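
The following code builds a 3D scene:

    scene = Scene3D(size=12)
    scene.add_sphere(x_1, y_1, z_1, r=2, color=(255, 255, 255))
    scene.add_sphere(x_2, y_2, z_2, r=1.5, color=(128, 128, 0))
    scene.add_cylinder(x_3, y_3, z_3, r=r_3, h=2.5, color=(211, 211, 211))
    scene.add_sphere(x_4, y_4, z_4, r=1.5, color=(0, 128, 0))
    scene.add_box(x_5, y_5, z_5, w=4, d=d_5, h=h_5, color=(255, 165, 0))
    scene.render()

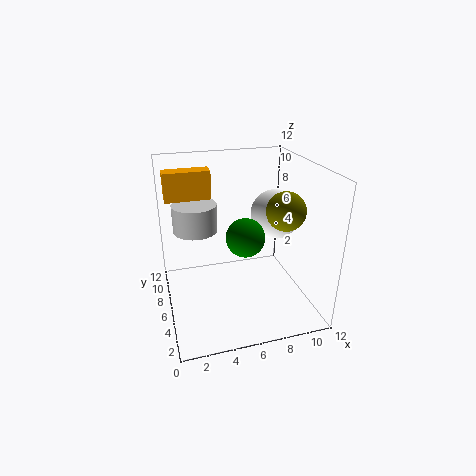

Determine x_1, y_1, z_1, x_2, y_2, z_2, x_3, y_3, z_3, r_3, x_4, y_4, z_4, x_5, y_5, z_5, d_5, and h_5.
x_1 = 9; y_1 = 5.5; z_1 = 8; x_2 = 9; y_2 = 3.5; z_2 = 9; x_3 = 3; y_3 = 9.5; z_3 = 5.5; r_3 = 2; x_4 = 6; y_4 = 4; z_4 = 7; x_5 = 0.5; y_5 = 9; z_5 = 8.5; d_5 = 1.5; h_5 = 2.5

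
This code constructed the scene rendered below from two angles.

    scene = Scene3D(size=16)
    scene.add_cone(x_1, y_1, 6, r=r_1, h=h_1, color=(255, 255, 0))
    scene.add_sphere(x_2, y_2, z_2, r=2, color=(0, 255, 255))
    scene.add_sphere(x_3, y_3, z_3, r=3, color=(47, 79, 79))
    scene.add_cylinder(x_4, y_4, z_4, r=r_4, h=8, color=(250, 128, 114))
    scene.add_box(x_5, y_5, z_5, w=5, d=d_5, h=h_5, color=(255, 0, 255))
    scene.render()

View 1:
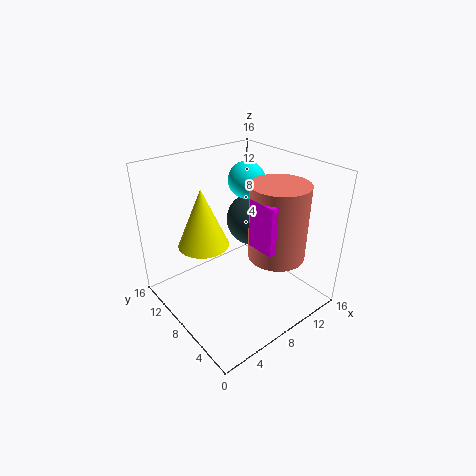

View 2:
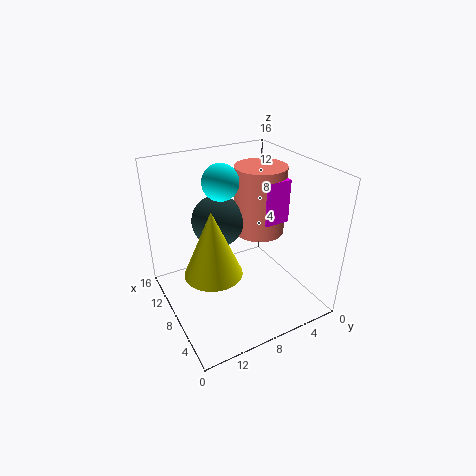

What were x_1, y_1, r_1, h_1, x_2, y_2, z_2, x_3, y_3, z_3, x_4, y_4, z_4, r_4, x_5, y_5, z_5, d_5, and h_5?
x_1 = 6
y_1 = 12
r_1 = 3
h_1 = 7
x_2 = 10
y_2 = 9
z_2 = 14
x_3 = 11
y_3 = 9
z_3 = 9
x_4 = 10
y_4 = 4
z_4 = 7
r_4 = 3
x_5 = 7
y_5 = 2
z_5 = 9
d_5 = 3
h_5 = 5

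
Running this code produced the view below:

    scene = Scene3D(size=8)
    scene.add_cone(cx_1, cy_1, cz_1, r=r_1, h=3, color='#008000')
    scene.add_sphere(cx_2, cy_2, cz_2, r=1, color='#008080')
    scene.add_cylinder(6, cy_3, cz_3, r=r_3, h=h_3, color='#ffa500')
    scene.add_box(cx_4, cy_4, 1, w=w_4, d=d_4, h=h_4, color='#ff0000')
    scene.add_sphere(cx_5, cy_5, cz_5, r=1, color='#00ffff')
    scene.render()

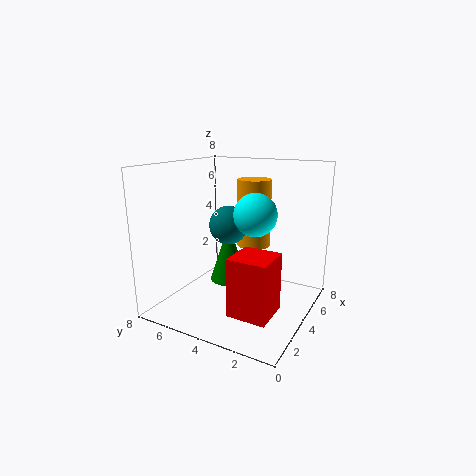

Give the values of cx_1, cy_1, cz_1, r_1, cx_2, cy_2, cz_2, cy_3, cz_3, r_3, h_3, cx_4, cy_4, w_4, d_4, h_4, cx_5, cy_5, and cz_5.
cx_1 = 3, cy_1 = 4, cz_1 = 2, r_1 = 1, cx_2 = 3, cy_2 = 4, cz_2 = 5, cy_3 = 4, cz_3 = 3, r_3 = 1, h_3 = 4, cx_4 = 1, cy_4 = 1, w_4 = 2, d_4 = 2, h_4 = 3, cx_5 = 2, cy_5 = 2, cz_5 = 6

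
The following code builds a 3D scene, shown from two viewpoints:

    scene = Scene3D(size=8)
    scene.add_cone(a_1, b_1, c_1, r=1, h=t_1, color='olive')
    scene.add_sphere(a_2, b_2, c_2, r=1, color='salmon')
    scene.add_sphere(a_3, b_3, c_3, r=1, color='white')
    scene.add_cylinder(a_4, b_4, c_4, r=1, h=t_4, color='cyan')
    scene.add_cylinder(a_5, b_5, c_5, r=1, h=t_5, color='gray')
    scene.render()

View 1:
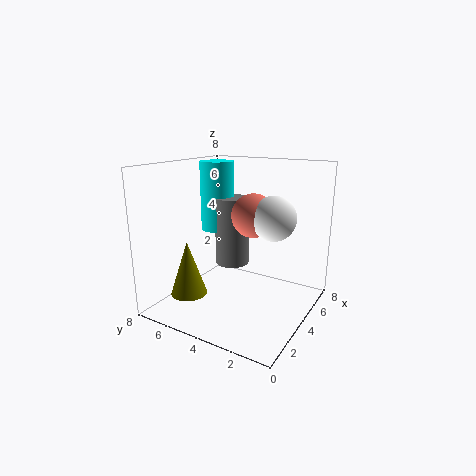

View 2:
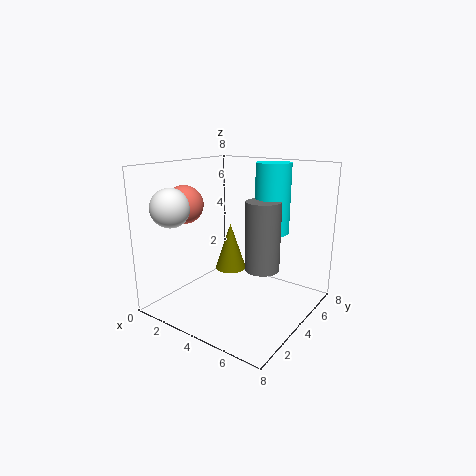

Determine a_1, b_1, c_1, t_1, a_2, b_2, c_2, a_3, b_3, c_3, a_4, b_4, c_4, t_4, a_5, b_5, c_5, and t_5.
a_1 = 2
b_1 = 6
c_1 = 1
t_1 = 3
a_2 = 2
b_2 = 2
c_2 = 6
a_3 = 2
b_3 = 1
c_3 = 6
a_4 = 5
b_4 = 6
c_4 = 4
t_4 = 4
a_5 = 5
b_5 = 5
c_5 = 2
t_5 = 4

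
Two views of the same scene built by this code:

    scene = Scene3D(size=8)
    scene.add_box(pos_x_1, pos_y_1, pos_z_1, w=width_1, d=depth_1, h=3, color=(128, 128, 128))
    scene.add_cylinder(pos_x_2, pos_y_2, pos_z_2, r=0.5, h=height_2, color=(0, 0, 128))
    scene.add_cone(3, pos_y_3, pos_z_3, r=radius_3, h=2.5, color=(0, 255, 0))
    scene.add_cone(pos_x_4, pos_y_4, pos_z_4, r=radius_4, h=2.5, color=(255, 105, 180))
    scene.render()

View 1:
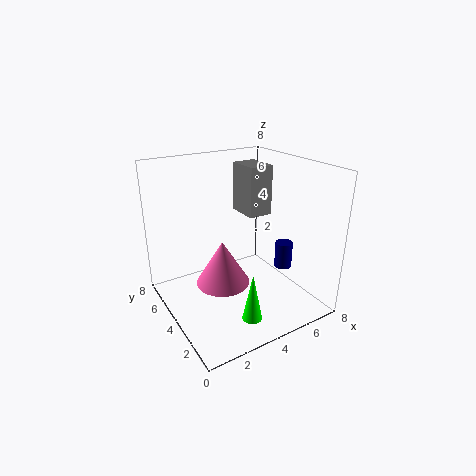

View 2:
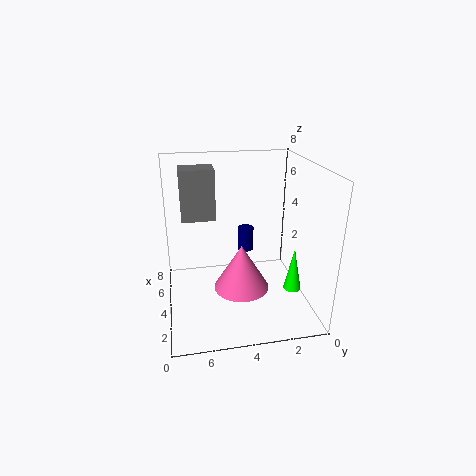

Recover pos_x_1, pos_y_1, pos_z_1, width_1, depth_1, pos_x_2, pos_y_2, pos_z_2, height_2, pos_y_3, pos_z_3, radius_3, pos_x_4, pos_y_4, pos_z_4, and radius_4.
pos_x_1 = 5.5
pos_y_1 = 5
pos_z_1 = 4.5
width_1 = 1.5
depth_1 = 2
pos_x_2 = 6.5
pos_y_2 = 3
pos_z_2 = 2
height_2 = 1.5
pos_y_3 = 1
pos_z_3 = 1
radius_3 = 0.5
pos_x_4 = 3
pos_y_4 = 4
pos_z_4 = 1.5
radius_4 = 1.5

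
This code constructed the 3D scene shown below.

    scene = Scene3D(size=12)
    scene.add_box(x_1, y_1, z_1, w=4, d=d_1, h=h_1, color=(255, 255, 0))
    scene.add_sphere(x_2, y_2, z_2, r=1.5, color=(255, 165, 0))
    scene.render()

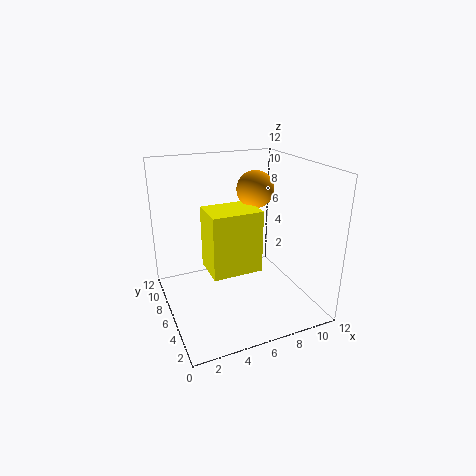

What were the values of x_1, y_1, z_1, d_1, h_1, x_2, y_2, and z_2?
x_1 = 3, y_1 = 3.5, z_1 = 4, d_1 = 3, h_1 = 5, x_2 = 7.5, y_2 = 6, z_2 = 10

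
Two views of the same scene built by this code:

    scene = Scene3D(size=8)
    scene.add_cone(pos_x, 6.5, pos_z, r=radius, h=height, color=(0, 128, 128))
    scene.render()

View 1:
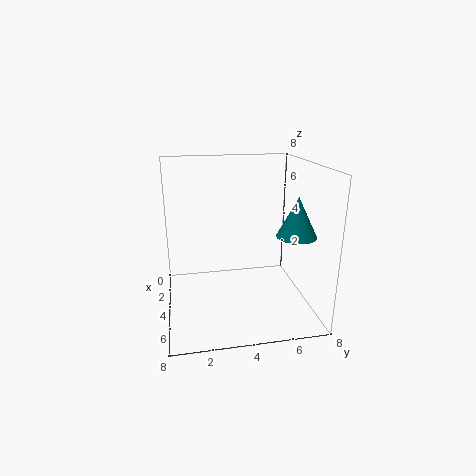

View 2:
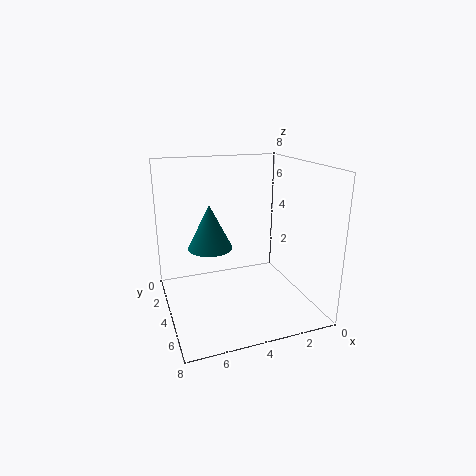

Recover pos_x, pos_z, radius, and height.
pos_x = 6.25, pos_z = 4.75, radius = 1, height = 2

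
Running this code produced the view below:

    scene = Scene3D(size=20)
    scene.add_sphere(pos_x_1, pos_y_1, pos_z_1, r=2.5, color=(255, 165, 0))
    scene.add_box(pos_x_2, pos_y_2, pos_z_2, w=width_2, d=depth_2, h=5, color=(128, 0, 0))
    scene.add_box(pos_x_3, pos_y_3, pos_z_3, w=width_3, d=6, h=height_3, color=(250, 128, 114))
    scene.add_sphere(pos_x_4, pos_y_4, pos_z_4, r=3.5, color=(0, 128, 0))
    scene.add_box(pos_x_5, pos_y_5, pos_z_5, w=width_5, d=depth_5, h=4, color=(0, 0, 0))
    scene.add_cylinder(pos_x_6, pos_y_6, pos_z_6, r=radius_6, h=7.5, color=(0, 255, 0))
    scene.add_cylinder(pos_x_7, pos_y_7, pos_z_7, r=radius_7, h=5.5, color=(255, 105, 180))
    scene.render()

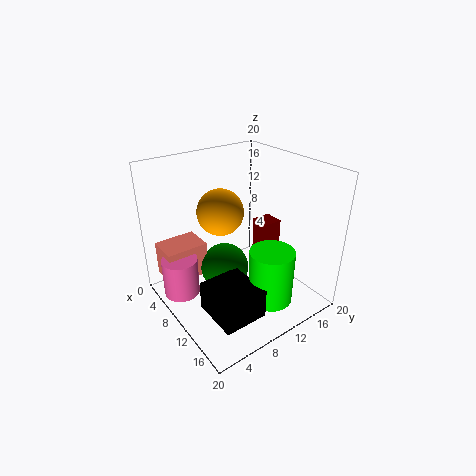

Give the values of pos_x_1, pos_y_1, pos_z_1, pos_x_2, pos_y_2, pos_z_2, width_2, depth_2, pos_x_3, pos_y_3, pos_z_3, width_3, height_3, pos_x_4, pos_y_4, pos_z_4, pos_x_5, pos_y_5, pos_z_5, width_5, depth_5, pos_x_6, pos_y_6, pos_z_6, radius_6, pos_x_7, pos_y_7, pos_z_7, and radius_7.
pos_x_1 = 15; pos_y_1 = 4; pos_z_1 = 17.5; pos_x_2 = 6.5; pos_y_2 = 15.5; pos_z_2 = 5; width_2 = 3; depth_2 = 3; pos_x_3 = 2; pos_y_3 = 1; pos_z_3 = 3.5; width_3 = 4.5; height_3 = 5; pos_x_4 = 8; pos_y_4 = 9; pos_z_4 = 4.5; pos_x_5 = 11; pos_y_5 = 3; pos_z_5 = 2; width_5 = 6.5; depth_5 = 6; pos_x_6 = 15.5; pos_y_6 = 11.5; pos_z_6 = 2.5; radius_6 = 3; pos_x_7 = 6.5; pos_y_7 = 2.5; pos_z_7 = 2; radius_7 = 2.5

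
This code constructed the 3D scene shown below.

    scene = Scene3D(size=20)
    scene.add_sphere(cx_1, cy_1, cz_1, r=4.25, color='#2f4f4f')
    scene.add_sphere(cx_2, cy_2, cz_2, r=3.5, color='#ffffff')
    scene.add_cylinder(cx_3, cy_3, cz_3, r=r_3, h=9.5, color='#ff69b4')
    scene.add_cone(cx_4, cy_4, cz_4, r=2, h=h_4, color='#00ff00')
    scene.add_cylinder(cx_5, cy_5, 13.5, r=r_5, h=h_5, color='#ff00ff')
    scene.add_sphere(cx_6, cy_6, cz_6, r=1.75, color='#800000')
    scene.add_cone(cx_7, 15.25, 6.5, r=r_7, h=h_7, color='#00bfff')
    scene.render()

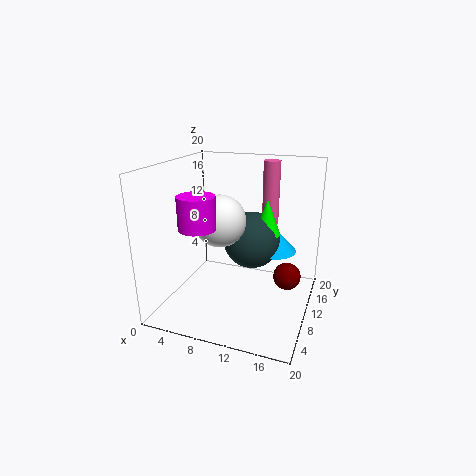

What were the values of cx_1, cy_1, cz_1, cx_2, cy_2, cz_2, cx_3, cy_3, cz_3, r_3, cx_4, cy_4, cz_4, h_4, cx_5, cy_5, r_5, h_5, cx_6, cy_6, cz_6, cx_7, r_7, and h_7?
cx_1 = 10.75
cy_1 = 14
cz_1 = 8.25
cx_2 = 8
cy_2 = 8.5
cz_2 = 12.75
cx_3 = 12.75
cy_3 = 16.75
cz_3 = 10.25
r_3 = 1.25
cx_4 = 13
cy_4 = 14
cz_4 = 9.5
h_4 = 5.25
cx_5 = 7.5
cy_5 = 3
r_5 = 2.25
h_5 = 4
cx_6 = 17.5
cy_6 = 8
cz_6 = 6.5
cx_7 = 14
r_7 = 3.25
h_7 = 3.5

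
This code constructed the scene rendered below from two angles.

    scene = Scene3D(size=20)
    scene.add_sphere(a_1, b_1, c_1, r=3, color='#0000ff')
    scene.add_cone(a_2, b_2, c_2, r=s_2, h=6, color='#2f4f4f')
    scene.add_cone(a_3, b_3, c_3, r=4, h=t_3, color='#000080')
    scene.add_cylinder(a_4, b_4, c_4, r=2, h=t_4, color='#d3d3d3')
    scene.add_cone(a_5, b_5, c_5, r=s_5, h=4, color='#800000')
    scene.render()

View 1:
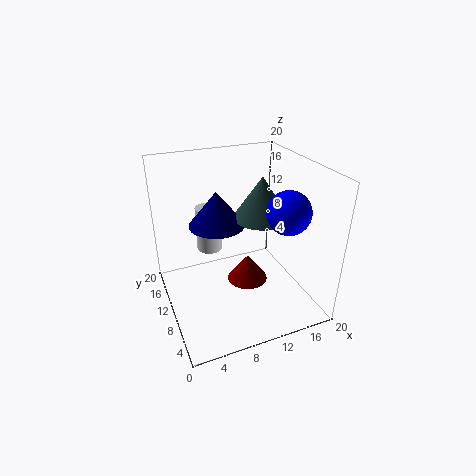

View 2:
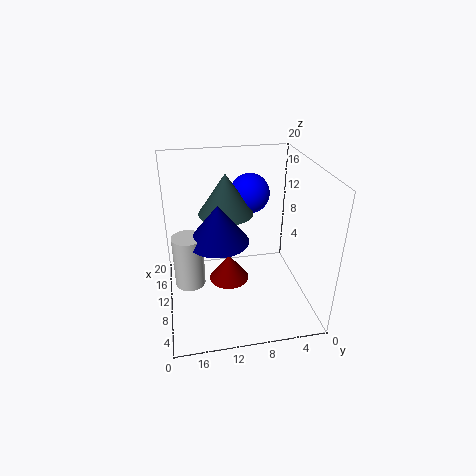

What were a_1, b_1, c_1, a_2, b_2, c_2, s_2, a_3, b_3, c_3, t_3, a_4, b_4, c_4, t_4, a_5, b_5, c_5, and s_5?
a_1 = 16; b_1 = 7; c_1 = 14; a_2 = 14; b_2 = 11; c_2 = 12; s_2 = 4; a_3 = 8; b_3 = 13; c_3 = 11; t_3 = 5; a_4 = 8; b_4 = 17; c_4 = 5; t_4 = 7; a_5 = 12; b_5 = 11; c_5 = 2; s_5 = 3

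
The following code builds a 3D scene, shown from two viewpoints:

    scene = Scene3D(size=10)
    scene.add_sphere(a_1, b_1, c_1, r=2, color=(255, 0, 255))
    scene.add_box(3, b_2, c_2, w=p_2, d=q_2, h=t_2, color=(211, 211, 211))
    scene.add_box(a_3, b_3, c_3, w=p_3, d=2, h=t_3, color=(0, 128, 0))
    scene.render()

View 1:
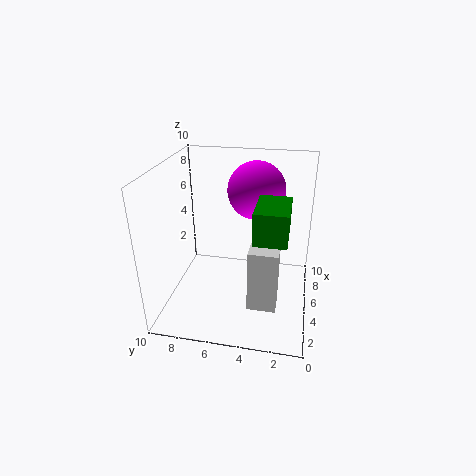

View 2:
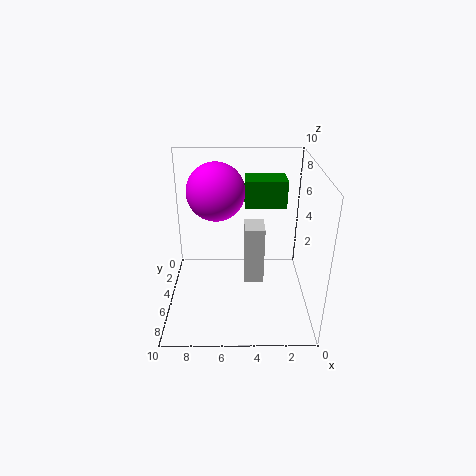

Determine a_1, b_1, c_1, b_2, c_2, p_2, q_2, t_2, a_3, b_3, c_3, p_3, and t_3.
a_1 = 6.5; b_1 = 4; c_1 = 8; b_2 = 2; c_2 = 0.5; p_2 = 1.5; q_2 = 2; t_2 = 4.5; a_3 = 1.5; b_3 = 1.5; c_3 = 6.5; p_3 = 3; t_3 = 2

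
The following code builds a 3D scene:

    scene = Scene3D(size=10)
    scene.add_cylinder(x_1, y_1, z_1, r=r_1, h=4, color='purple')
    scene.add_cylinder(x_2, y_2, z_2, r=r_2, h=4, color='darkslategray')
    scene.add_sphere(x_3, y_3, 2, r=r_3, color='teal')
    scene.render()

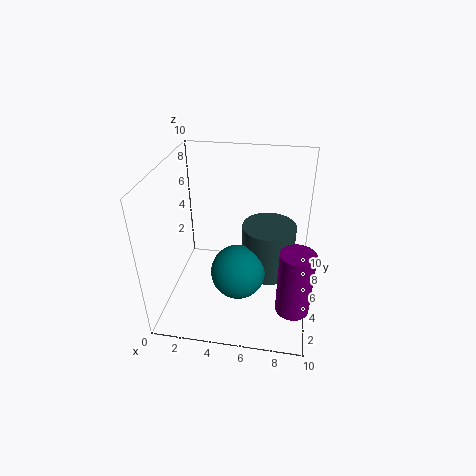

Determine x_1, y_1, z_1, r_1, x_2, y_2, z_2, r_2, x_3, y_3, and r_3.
x_1 = 9; y_1 = 1; z_1 = 3; r_1 = 1; x_2 = 7; y_2 = 7; z_2 = 1; r_2 = 2; x_3 = 5; y_3 = 5; r_3 = 2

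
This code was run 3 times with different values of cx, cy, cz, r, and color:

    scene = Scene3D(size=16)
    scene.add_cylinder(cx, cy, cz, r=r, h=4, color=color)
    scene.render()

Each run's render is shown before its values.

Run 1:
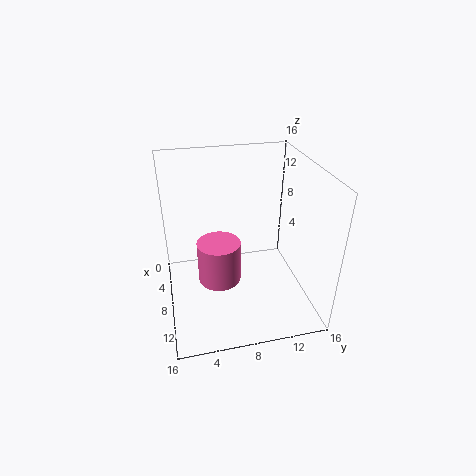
cx = 13, cy = 5, cz = 7, r = 2, color = 'hotpink'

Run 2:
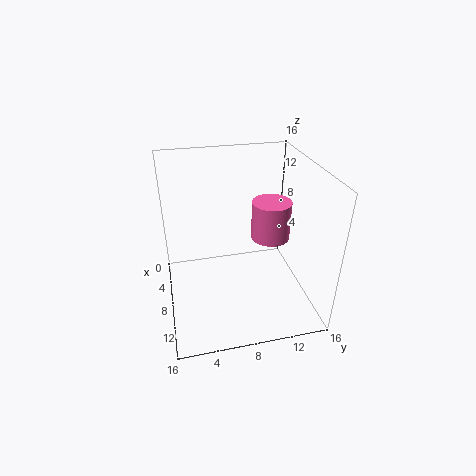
cx = 10, cy = 11, cz = 9, r = 2, color = 'hotpink'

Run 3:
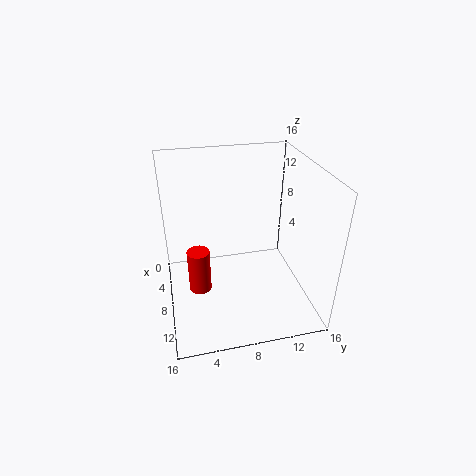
cx = 14, cy = 3, cz = 7, r = 1, color = 'red'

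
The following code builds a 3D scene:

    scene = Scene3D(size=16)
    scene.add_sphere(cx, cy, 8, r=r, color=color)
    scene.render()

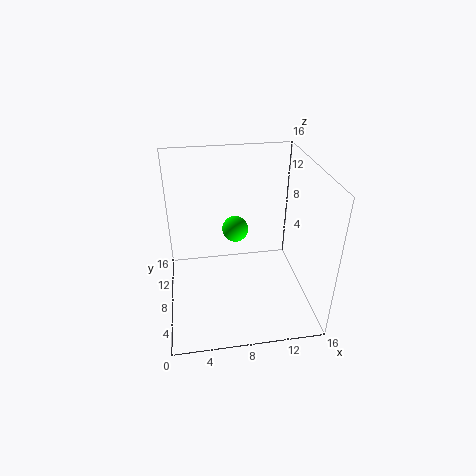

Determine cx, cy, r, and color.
cx = 8, cy = 10, r = 1.5, color = 'lime'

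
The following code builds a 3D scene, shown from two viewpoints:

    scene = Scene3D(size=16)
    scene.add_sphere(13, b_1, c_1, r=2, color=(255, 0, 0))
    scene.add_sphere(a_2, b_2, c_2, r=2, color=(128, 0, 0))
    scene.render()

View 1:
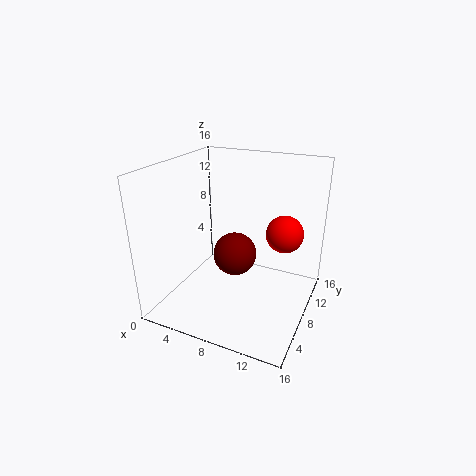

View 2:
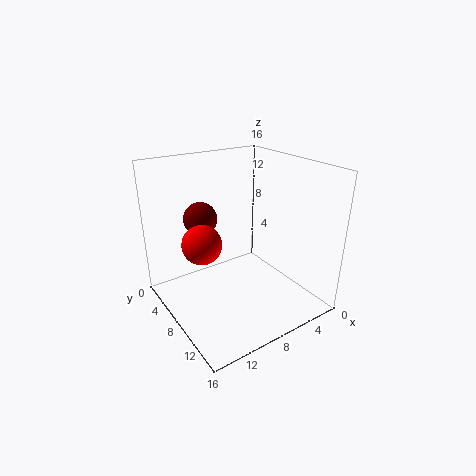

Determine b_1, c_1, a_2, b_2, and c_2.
b_1 = 9, c_1 = 9, a_2 = 10, b_2 = 3, c_2 = 9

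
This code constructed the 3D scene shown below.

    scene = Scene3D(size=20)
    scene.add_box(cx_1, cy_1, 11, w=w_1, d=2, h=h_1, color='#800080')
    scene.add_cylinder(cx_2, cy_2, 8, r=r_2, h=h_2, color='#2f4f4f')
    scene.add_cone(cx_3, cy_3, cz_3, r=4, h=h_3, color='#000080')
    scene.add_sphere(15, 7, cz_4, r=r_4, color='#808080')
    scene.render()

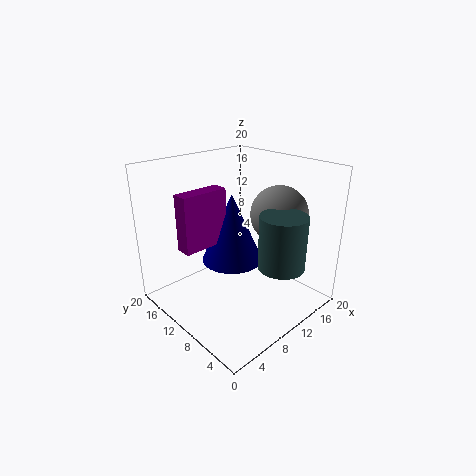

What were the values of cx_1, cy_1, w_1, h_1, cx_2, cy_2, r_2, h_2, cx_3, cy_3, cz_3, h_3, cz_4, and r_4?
cx_1 = 1; cy_1 = 9; w_1 = 6; h_1 = 7; cx_2 = 11; cy_2 = 3; r_2 = 3; h_2 = 7; cx_3 = 8; cy_3 = 9; cz_3 = 8; h_3 = 9; cz_4 = 13; r_4 = 4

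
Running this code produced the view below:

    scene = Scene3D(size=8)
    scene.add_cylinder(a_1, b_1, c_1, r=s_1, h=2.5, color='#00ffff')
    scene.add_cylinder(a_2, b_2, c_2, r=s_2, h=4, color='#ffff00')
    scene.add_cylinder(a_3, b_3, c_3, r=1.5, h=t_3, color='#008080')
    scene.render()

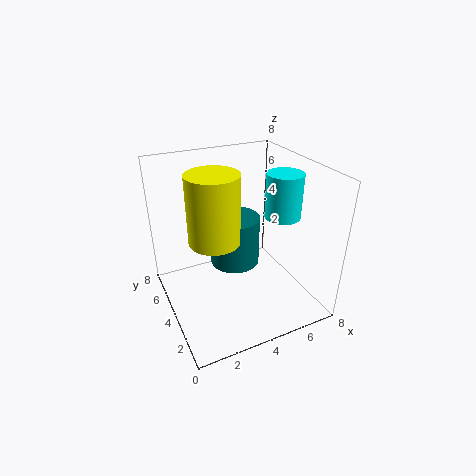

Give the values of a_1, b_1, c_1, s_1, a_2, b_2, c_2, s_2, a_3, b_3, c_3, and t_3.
a_1 = 6.5; b_1 = 3.5; c_1 = 5; s_1 = 1; a_2 = 3; b_2 = 5; c_2 = 3.5; s_2 = 1.5; a_3 = 4.5; b_3 = 5.5; c_3 = 1.5; t_3 = 3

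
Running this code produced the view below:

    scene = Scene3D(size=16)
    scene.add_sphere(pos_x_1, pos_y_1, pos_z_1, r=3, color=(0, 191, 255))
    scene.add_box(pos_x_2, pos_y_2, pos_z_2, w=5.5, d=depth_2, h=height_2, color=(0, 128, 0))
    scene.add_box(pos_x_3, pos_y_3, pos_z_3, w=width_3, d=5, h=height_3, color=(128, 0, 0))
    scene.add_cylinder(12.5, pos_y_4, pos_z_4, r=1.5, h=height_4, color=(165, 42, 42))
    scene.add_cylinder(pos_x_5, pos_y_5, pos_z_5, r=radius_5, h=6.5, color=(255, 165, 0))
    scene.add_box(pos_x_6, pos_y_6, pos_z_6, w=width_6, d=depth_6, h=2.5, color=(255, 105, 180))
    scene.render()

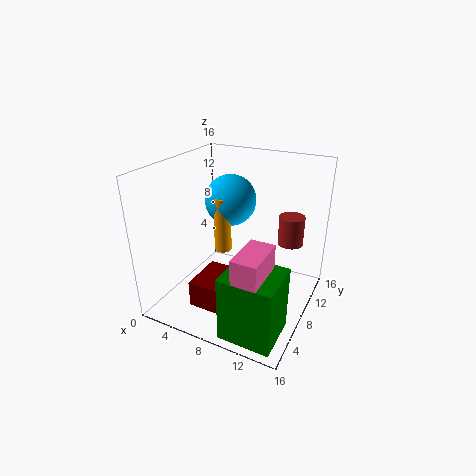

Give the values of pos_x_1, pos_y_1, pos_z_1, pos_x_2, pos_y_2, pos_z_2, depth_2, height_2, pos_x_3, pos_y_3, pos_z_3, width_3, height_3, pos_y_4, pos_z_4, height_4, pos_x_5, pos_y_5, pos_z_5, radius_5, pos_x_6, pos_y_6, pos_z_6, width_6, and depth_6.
pos_x_1 = 5.5, pos_y_1 = 11, pos_z_1 = 11, pos_x_2 = 9.5, pos_y_2 = 0.5, pos_z_2 = 0.5, depth_2 = 5, height_2 = 7, pos_x_3 = 4.5, pos_y_3 = 3, pos_z_3 = 1, width_3 = 4.5, height_3 = 3, pos_y_4 = 13, pos_z_4 = 6, height_4 = 3.5, pos_x_5 = 5.5, pos_y_5 = 9, pos_z_5 = 5.5, radius_5 = 1, pos_x_6 = 11, pos_y_6 = 0.5, pos_z_6 = 7.5, width_6 = 2.5, depth_6 = 4.5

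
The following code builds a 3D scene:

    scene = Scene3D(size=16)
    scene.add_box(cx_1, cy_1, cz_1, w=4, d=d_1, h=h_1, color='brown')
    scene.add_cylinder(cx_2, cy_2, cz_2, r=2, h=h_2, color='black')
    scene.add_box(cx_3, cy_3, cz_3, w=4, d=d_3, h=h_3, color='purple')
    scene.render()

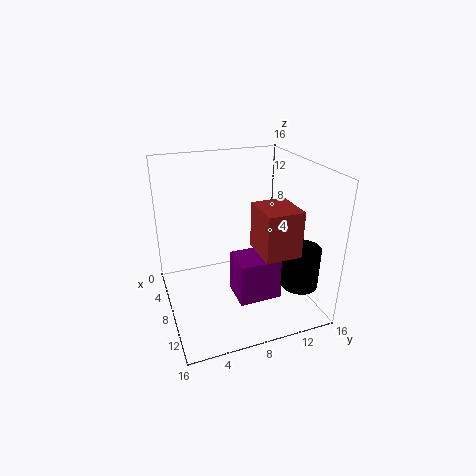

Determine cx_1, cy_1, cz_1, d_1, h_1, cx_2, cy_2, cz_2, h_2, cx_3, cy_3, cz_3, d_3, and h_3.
cx_1 = 11.5, cy_1 = 8, cz_1 = 9, d_1 = 3.5, h_1 = 4.5, cx_2 = 12.5, cy_2 = 13.5, cz_2 = 3.5, h_2 = 4.5, cx_3 = 6.5, cy_3 = 7.5, cz_3 = 0.5, d_3 = 5, h_3 = 5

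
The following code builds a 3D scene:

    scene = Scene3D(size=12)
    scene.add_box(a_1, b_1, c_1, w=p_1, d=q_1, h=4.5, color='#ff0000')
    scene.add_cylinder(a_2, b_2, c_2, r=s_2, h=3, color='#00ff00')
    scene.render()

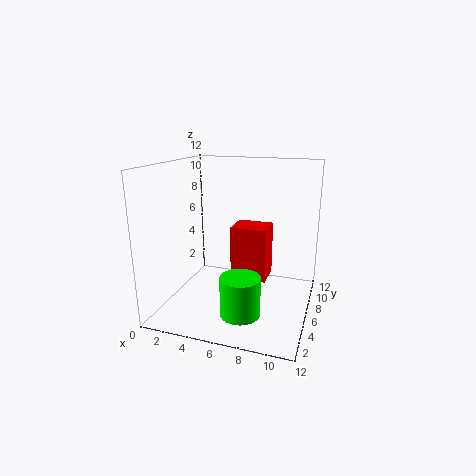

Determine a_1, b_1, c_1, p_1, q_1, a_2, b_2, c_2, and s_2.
a_1 = 5.5; b_1 = 5.5; c_1 = 2.5; p_1 = 3; q_1 = 2.5; a_2 = 7.5; b_2 = 2; c_2 = 1.5; s_2 = 1.5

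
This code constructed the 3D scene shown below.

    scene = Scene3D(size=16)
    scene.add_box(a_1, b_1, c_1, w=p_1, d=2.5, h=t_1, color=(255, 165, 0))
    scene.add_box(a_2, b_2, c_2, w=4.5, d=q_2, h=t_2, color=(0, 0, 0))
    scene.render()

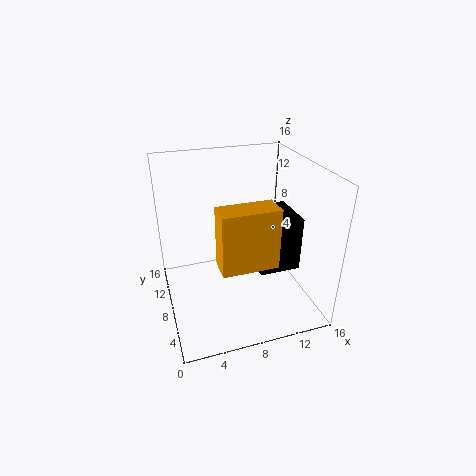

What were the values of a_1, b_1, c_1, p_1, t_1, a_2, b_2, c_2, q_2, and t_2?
a_1 = 4.5; b_1 = 1.5; c_1 = 8; p_1 = 5.5; t_1 = 6; a_2 = 9.5; b_2 = 4.5; c_2 = 5; q_2 = 5; t_2 = 6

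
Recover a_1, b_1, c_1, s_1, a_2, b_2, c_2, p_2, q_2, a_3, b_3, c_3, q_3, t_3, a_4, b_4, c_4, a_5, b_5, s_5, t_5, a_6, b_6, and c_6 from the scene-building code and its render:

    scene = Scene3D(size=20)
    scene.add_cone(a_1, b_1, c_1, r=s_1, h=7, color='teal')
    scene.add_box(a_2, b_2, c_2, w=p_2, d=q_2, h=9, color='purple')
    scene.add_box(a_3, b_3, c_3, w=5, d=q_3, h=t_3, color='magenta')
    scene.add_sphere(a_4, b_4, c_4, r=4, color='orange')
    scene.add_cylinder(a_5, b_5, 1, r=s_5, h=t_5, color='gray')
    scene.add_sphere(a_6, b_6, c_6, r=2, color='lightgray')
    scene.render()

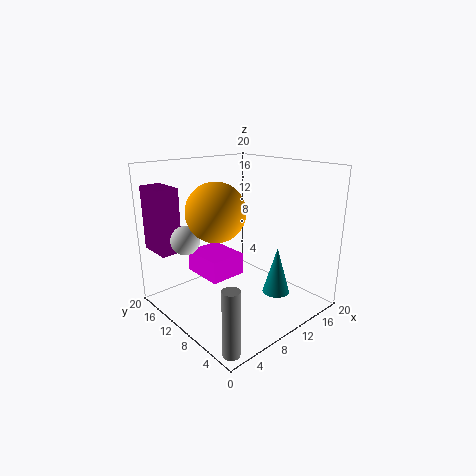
a_1 = 15
b_1 = 7
c_1 = 1
s_1 = 2
a_2 = 1
b_2 = 15
c_2 = 8
p_2 = 3
q_2 = 5
a_3 = 5
b_3 = 9
c_3 = 5
q_3 = 6
t_3 = 3
a_4 = 7
b_4 = 11
c_4 = 14
a_5 = 1
b_5 = 1
s_5 = 1
t_5 = 8
a_6 = 4
b_6 = 14
c_6 = 10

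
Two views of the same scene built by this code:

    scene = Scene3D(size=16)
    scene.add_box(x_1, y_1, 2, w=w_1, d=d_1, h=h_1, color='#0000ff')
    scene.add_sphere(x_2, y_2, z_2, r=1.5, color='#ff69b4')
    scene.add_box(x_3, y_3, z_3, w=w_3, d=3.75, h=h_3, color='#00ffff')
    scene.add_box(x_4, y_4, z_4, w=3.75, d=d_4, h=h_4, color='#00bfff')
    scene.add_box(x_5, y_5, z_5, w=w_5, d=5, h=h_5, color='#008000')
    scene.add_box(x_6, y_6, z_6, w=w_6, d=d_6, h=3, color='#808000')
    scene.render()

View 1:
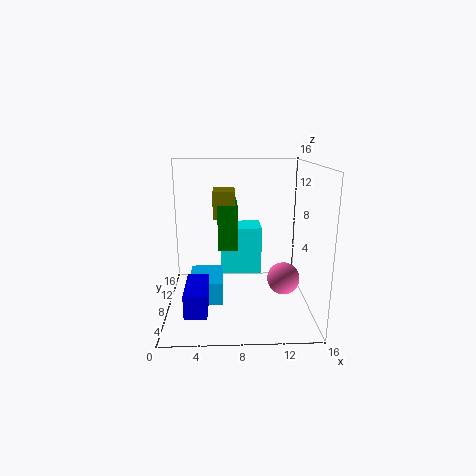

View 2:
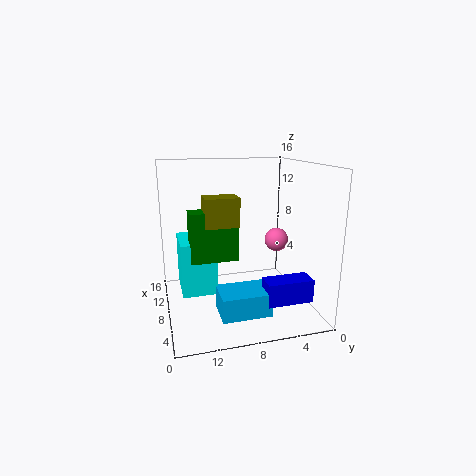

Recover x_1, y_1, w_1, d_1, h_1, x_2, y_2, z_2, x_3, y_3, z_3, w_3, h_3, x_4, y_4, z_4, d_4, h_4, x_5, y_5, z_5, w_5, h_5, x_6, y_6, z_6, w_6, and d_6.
x_1 = 2.5
y_1 = 1.25
w_1 = 2.25
d_1 = 5
h_1 = 2.5
x_2 = 12
y_2 = 1.75
z_2 = 6
x_3 = 6
y_3 = 10.75
z_3 = 2.5
w_3 = 5
h_3 = 5.75
x_4 = 2.5
y_4 = 5.75
z_4 = 1
d_4 = 5.25
h_4 = 2.5
x_5 = 5.75
y_5 = 8.5
z_5 = 6.25
w_5 = 2.25
h_5 = 5.25
x_6 = 5.25
y_6 = 8.5
z_6 = 10
w_6 = 2.5
d_6 = 3.5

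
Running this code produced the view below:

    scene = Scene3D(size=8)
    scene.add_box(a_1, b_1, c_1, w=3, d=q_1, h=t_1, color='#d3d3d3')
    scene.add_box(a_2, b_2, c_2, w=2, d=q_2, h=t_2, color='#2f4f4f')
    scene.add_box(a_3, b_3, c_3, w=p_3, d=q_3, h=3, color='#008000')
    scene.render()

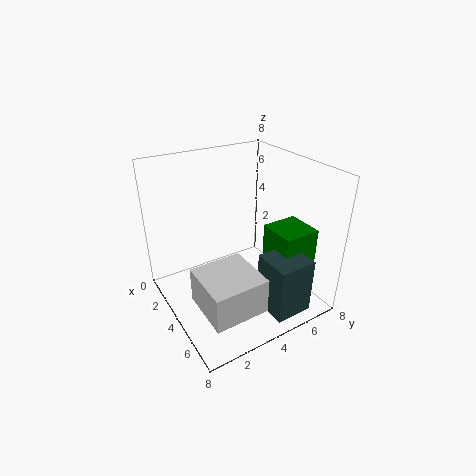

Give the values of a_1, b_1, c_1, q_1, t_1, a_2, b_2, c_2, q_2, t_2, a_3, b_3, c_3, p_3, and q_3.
a_1 = 4, b_1 = 1, c_1 = 1, q_1 = 3, t_1 = 2, a_2 = 6, b_2 = 4, c_2 = 1, q_2 = 2, t_2 = 3, a_3 = 5, b_3 = 5, c_3 = 2, p_3 = 2, q_3 = 2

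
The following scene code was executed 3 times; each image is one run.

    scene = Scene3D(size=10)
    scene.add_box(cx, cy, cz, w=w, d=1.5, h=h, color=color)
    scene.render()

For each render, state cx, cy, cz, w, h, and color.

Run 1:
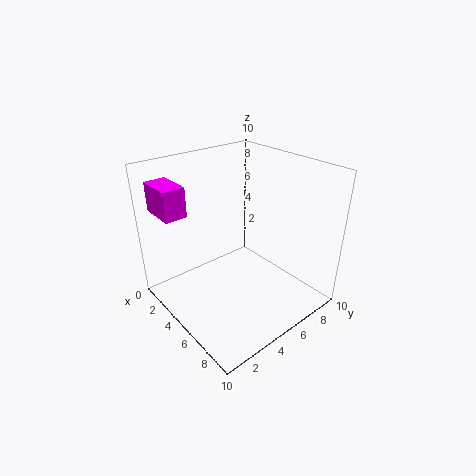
cx = 1, cy = 0.5, cz = 7, w = 2.5, h = 2, color = 'magenta'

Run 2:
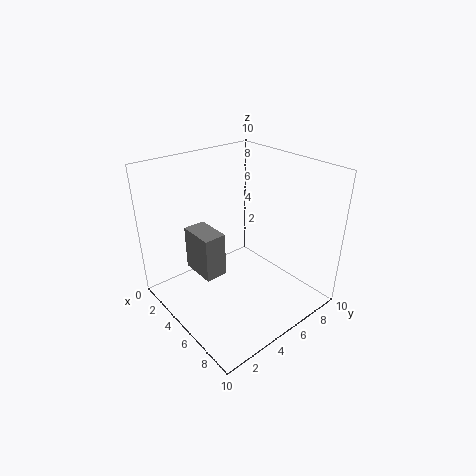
cx = 3, cy = 2, cz = 3, w = 2.5, h = 3, color = 'gray'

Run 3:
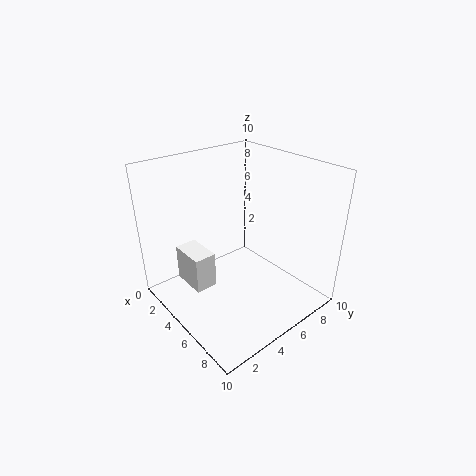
cx = 2.5, cy = 1.5, cz = 2, w = 2.5, h = 2.5, color = 'white'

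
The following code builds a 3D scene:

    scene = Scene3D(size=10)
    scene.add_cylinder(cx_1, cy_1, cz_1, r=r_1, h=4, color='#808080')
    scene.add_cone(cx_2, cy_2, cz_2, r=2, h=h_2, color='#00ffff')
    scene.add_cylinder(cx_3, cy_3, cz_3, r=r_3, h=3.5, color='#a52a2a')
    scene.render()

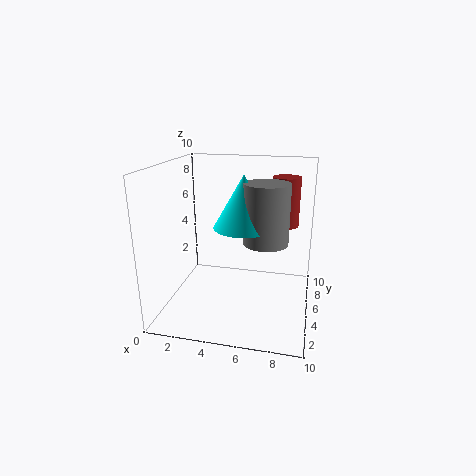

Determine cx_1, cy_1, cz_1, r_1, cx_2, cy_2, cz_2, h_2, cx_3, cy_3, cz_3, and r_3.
cx_1 = 7, cy_1 = 4.5, cz_1 = 5, r_1 = 1.5, cx_2 = 5.5, cy_2 = 4.5, cz_2 = 6, h_2 = 3.5, cx_3 = 8, cy_3 = 7, cz_3 = 5.5, r_3 = 1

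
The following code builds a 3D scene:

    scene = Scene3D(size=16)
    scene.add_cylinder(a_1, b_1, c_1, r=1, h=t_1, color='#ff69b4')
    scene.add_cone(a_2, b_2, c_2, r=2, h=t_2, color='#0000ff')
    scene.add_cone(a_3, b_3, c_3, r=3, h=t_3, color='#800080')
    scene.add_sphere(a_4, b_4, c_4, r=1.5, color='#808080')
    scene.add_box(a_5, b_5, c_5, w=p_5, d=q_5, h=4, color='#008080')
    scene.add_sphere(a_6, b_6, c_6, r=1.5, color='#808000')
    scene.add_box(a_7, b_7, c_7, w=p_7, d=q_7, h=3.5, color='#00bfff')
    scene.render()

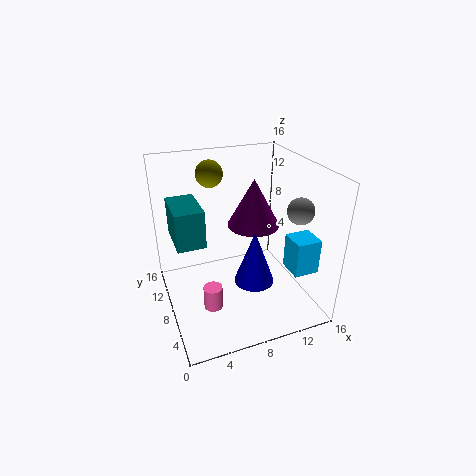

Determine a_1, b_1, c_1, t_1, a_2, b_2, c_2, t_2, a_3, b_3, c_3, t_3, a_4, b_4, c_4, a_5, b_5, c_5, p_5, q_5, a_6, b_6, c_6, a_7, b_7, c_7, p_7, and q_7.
a_1 = 4, b_1 = 5, c_1 = 2, t_1 = 2.5, a_2 = 8, b_2 = 3.5, c_2 = 5.5, t_2 = 5.5, a_3 = 10.5, b_3 = 9.5, c_3 = 8.5, t_3 = 5.5, a_4 = 14.5, b_4 = 6, c_4 = 11, a_5 = 1, b_5 = 6.5, c_5 = 8.5, p_5 = 3, q_5 = 5, a_6 = 6, b_6 = 11.5, c_6 = 14.5, a_7 = 11, b_7 = 0.5, c_7 = 7, p_7 = 2.5, q_7 = 2.5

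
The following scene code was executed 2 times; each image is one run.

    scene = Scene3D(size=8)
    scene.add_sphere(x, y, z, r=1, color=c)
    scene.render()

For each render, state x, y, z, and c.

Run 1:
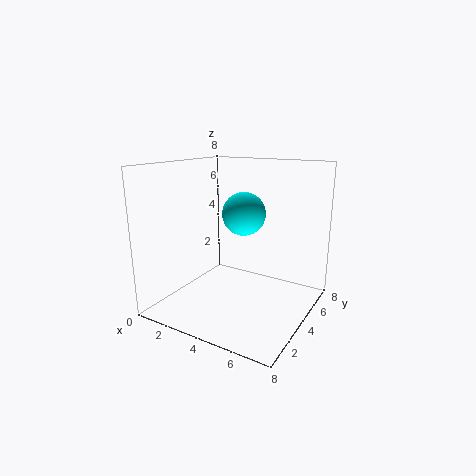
x = 5.5, y = 2, z = 6, c = 'cyan'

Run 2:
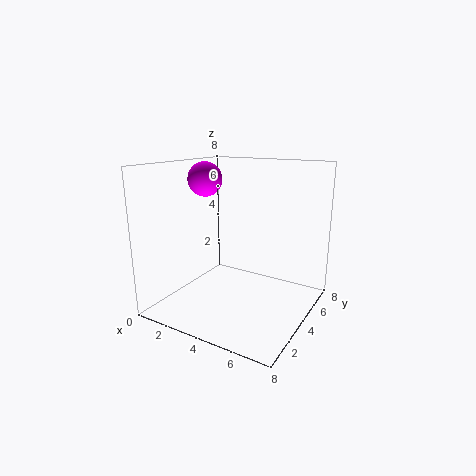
x = 1.5, y = 4.5, z = 7, c = 'magenta'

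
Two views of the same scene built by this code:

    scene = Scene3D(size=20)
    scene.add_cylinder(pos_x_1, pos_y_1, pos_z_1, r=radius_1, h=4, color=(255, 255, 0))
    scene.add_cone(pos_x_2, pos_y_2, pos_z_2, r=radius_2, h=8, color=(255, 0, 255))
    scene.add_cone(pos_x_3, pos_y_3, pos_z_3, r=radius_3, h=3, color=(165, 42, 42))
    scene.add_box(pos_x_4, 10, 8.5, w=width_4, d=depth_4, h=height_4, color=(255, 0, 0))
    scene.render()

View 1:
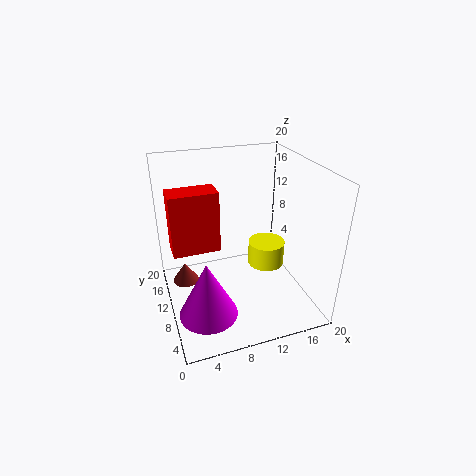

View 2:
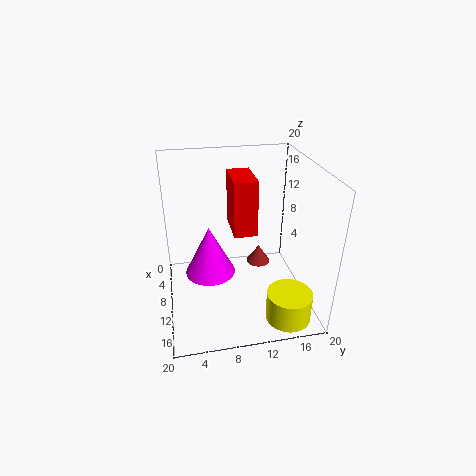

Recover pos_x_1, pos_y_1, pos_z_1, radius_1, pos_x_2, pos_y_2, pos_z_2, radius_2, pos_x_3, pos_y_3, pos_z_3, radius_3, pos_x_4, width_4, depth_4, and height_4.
pos_x_1 = 17; pos_y_1 = 15.5; pos_z_1 = 1; radius_1 = 3; pos_x_2 = 4.5; pos_y_2 = 6.5; pos_z_2 = 1; radius_2 = 4; pos_x_3 = 3; pos_y_3 = 15; pos_z_3 = 1; radius_3 = 2; pos_x_4 = 1; width_4 = 6.5; depth_4 = 3.5; height_4 = 8.5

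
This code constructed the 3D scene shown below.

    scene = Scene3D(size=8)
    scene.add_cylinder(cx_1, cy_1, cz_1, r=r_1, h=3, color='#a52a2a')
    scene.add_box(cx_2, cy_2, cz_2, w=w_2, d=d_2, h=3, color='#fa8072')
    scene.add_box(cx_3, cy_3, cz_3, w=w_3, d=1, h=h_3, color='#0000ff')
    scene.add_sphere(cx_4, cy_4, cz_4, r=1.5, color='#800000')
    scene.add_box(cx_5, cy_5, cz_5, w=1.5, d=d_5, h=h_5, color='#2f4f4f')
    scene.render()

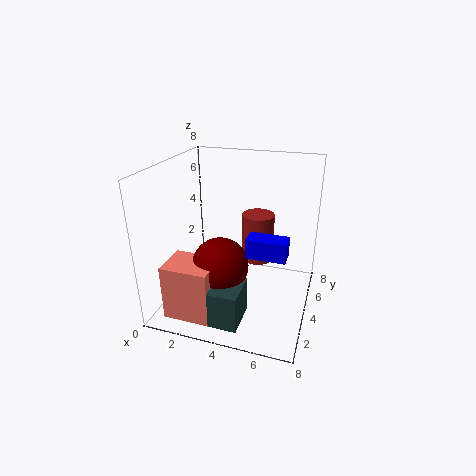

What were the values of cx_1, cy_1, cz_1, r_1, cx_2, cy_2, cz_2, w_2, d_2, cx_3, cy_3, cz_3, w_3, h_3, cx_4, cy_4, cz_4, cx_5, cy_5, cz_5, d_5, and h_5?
cx_1 = 4.5
cy_1 = 6.5
cz_1 = 1.5
r_1 = 1
cx_2 = 1
cy_2 = 0.5
cz_2 = 0.5
w_2 = 2.5
d_2 = 2
cx_3 = 5
cy_3 = 2
cz_3 = 4
w_3 = 2
h_3 = 1
cx_4 = 3.5
cy_4 = 2.5
cz_4 = 3
cx_5 = 3.5
cy_5 = 0.5
cz_5 = 0.5
d_5 = 2
h_5 = 2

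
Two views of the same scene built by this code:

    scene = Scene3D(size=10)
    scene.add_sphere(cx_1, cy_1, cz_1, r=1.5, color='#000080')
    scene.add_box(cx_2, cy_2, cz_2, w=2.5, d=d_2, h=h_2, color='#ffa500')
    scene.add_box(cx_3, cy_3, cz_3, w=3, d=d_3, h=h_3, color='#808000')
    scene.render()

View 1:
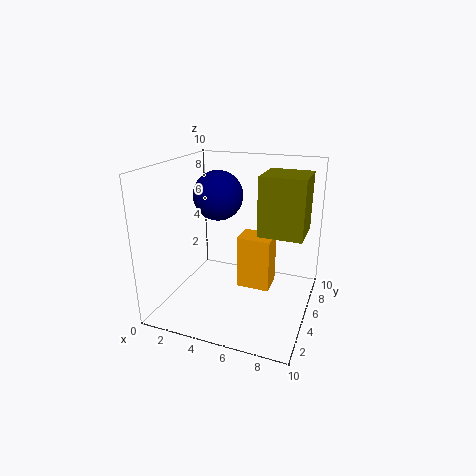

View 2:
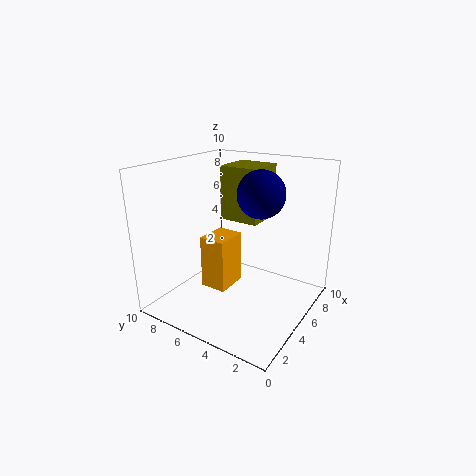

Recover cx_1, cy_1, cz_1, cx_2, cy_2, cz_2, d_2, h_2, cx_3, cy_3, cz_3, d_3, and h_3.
cx_1 = 4.5, cy_1 = 3, cz_1 = 8.5, cx_2 = 4.5, cy_2 = 6, cz_2 = 0.5, d_2 = 2, h_2 = 4, cx_3 = 6.5, cy_3 = 4.5, cz_3 = 5.5, d_3 = 3, h_3 = 4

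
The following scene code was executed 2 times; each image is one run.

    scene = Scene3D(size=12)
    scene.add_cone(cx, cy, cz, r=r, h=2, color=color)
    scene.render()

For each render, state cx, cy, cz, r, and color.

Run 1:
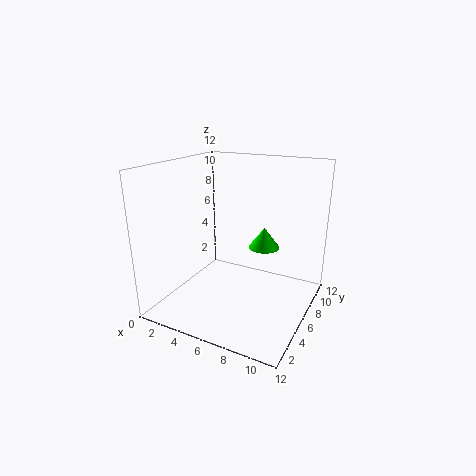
cx = 6.5; cy = 10.5; cz = 3.5; r = 1.5; color = 'lime'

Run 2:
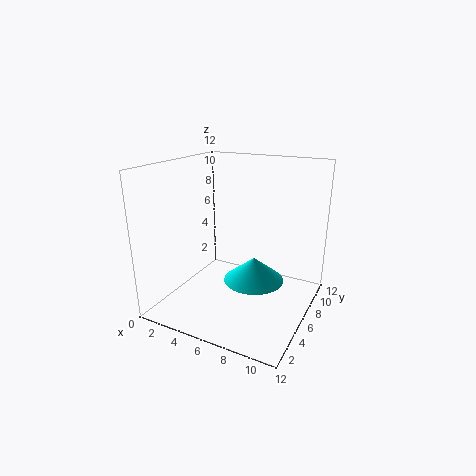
cx = 7.5; cy = 6; cz = 2.5; r = 2.5; color = 'cyan'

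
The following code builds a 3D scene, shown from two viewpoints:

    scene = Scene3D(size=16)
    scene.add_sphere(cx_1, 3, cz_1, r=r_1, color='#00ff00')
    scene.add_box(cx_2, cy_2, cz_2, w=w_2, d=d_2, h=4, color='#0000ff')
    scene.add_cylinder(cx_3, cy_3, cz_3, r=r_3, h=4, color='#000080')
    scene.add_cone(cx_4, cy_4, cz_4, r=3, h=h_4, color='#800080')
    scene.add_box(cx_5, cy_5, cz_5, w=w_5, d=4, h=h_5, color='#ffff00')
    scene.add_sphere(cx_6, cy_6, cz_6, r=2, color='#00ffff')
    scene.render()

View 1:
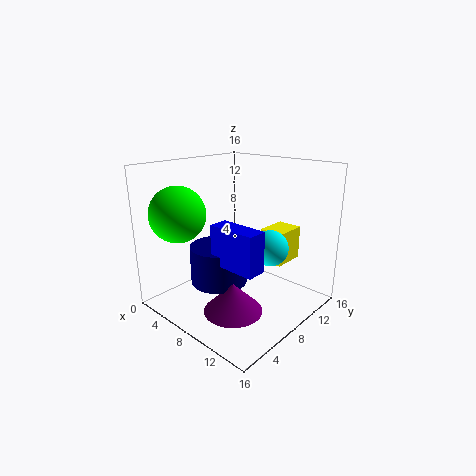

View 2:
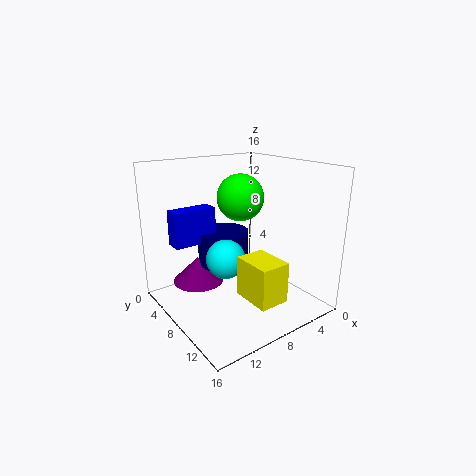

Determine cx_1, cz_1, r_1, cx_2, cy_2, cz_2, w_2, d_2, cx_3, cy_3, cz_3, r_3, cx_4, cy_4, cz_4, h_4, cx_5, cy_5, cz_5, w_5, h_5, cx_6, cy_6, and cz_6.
cx_1 = 4; cz_1 = 11; r_1 = 3; cx_2 = 9; cy_2 = 3; cz_2 = 7; w_2 = 5; d_2 = 2; cx_3 = 8; cy_3 = 5; cz_3 = 4; r_3 = 3; cx_4 = 11; cy_4 = 4; cz_4 = 2; h_4 = 3; cx_5 = 8; cy_5 = 12; cz_5 = 4; w_5 = 3; h_5 = 4; cx_6 = 11; cy_6 = 10; cz_6 = 7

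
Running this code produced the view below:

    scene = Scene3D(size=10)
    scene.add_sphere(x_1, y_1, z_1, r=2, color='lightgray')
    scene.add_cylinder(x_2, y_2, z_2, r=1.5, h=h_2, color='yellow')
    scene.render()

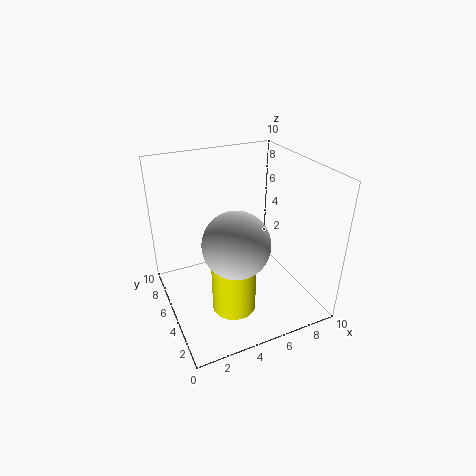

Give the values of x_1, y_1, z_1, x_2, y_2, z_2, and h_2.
x_1 = 3.5, y_1 = 2, z_1 = 6.5, x_2 = 4, y_2 = 3.5, z_2 = 0.5, h_2 = 3.5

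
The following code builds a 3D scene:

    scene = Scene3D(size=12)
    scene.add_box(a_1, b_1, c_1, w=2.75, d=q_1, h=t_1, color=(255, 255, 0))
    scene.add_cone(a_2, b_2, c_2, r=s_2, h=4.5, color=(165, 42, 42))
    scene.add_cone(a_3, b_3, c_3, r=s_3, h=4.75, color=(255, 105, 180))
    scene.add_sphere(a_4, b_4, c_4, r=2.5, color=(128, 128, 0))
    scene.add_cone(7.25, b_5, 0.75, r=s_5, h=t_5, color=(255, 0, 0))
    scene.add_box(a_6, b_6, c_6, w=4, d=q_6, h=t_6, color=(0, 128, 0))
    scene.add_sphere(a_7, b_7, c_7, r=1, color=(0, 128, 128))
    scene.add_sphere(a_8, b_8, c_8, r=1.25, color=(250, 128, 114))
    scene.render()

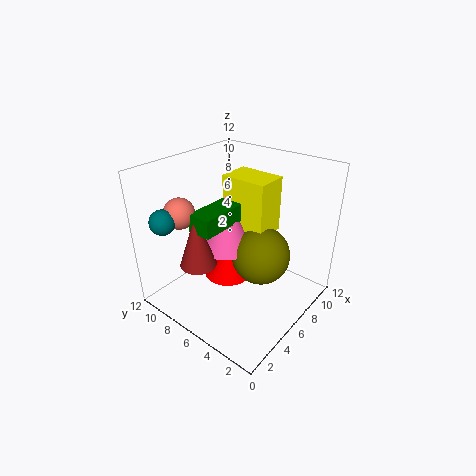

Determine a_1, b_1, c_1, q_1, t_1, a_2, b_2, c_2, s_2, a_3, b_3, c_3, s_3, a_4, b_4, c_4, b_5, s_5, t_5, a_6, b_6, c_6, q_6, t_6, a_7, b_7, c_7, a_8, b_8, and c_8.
a_1 = 6.75
b_1 = 4.25
c_1 = 6
q_1 = 4
t_1 = 4.75
a_2 = 3
b_2 = 7.75
c_2 = 4.25
s_2 = 1.5
a_3 = 6
b_3 = 7.25
c_3 = 4.75
s_3 = 2.25
a_4 = 7.25
b_4 = 4.5
c_4 = 4.25
b_5 = 8.25
s_5 = 2.25
t_5 = 3
a_6 = 2.75
b_6 = 6.25
c_6 = 7.25
q_6 = 2
t_6 = 1.5
a_7 = 1.25
b_7 = 9.5
c_7 = 8.25
a_8 = 2.75
b_8 = 9.25
c_8 = 8.5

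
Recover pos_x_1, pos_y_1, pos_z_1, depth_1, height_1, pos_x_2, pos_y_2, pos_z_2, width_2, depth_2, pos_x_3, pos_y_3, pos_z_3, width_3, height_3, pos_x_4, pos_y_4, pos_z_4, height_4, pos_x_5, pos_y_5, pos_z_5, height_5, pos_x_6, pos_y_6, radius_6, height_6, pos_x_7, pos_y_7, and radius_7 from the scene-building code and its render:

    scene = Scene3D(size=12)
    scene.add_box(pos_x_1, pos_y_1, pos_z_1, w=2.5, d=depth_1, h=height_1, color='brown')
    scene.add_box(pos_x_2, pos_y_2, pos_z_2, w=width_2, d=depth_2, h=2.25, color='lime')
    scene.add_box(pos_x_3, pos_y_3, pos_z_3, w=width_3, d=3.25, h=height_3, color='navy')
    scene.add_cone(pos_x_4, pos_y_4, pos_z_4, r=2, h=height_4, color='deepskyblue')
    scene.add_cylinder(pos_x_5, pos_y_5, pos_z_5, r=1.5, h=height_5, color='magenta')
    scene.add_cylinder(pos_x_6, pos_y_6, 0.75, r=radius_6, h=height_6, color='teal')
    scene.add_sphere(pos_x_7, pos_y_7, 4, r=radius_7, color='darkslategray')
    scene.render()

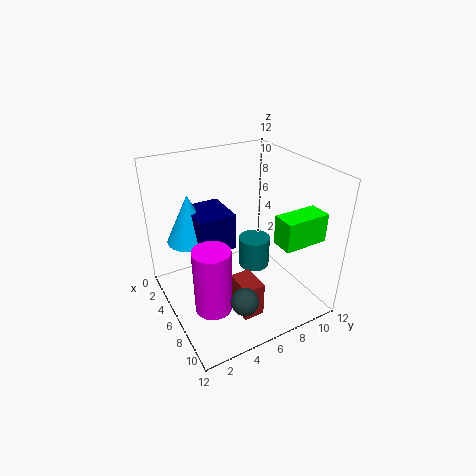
pos_x_1 = 7, pos_y_1 = 4.75, pos_z_1 = 0.25, depth_1 = 1.75, height_1 = 3, pos_x_2 = 9.25, pos_y_2 = 7.25, pos_z_2 = 7, width_2 = 1.75, depth_2 = 3.5, pos_x_3 = 1.5, pos_y_3 = 3, pos_z_3 = 4.5, width_3 = 3.75, height_3 = 3.25, pos_x_4 = 2.75, pos_y_4 = 3, pos_z_4 = 5, height_4 = 4.25, pos_x_5 = 7.75, pos_y_5 = 2.75, pos_z_5 = 1.25, height_5 = 5.5, pos_x_6 = 3.5, pos_y_6 = 9.25, radius_6 = 1.5, height_6 = 3, pos_x_7 = 11, pos_y_7 = 3.75, radius_7 = 1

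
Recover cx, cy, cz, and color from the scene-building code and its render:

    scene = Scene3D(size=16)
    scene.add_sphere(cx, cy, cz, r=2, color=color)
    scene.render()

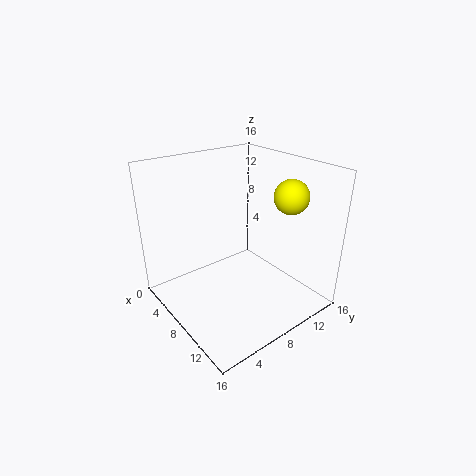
cx = 10; cy = 14; cz = 12; color = 'yellow'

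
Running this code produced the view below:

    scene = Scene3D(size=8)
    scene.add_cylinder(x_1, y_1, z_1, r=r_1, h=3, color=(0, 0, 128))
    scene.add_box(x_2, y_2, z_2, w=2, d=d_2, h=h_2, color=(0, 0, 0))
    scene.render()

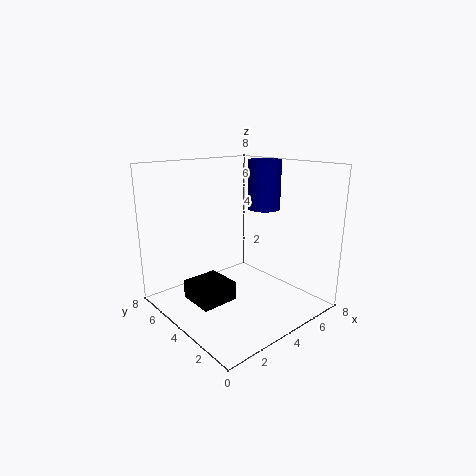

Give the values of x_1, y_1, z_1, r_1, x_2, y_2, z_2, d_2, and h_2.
x_1 = 7; y_1 = 5; z_1 = 5; r_1 = 1; x_2 = 1; y_2 = 3; z_2 = 1; d_2 = 2; h_2 = 1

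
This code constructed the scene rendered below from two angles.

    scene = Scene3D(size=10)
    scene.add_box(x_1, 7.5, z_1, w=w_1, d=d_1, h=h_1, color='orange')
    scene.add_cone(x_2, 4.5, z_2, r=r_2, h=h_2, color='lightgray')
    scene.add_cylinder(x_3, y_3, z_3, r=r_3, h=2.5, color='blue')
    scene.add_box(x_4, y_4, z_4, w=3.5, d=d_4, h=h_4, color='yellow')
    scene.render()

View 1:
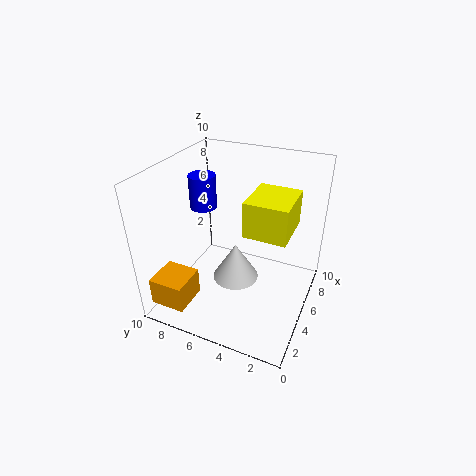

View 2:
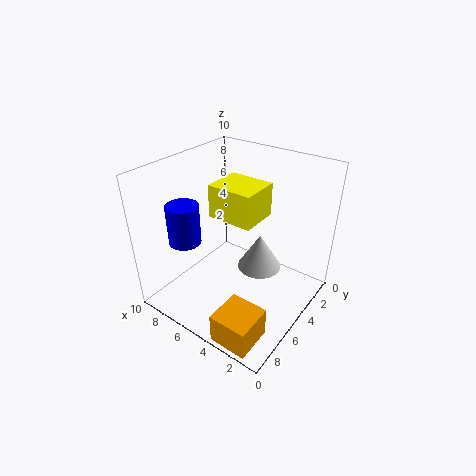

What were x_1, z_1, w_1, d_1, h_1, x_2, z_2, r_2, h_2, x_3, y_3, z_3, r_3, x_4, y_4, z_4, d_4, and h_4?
x_1 = 1, z_1 = 0.5, w_1 = 2.5, d_1 = 2.5, h_1 = 2, x_2 = 3.5, z_2 = 3, r_2 = 1.5, h_2 = 2.5, x_3 = 6.5, y_3 = 8.5, z_3 = 6, r_3 = 1, x_4 = 4.5, y_4 = 1.5, z_4 = 5.5, d_4 = 3, h_4 = 2.5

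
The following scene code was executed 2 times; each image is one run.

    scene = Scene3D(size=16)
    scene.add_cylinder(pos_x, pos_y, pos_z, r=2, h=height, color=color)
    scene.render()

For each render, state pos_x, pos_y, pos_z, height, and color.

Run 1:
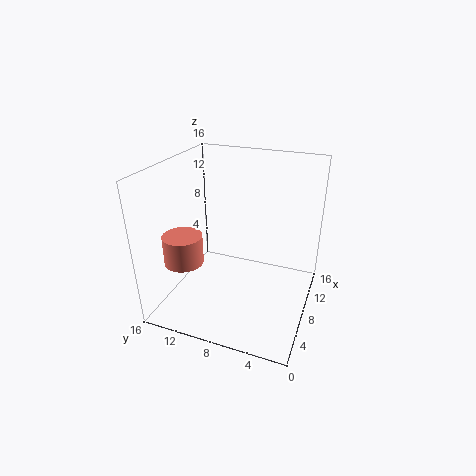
pos_x = 3; pos_y = 12; pos_z = 7; height = 3; color = 'salmon'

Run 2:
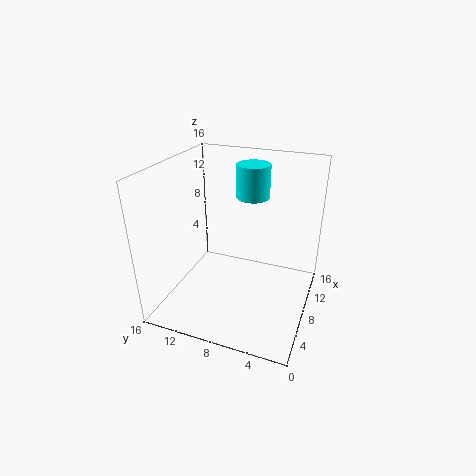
pos_x = 13; pos_y = 8; pos_z = 11; height = 4; color = 'cyan'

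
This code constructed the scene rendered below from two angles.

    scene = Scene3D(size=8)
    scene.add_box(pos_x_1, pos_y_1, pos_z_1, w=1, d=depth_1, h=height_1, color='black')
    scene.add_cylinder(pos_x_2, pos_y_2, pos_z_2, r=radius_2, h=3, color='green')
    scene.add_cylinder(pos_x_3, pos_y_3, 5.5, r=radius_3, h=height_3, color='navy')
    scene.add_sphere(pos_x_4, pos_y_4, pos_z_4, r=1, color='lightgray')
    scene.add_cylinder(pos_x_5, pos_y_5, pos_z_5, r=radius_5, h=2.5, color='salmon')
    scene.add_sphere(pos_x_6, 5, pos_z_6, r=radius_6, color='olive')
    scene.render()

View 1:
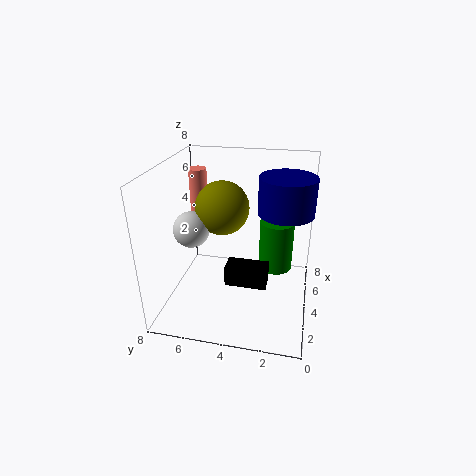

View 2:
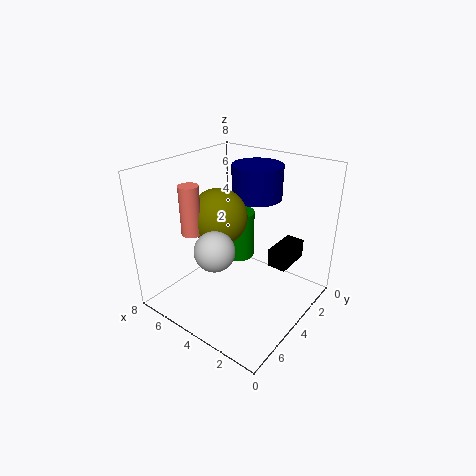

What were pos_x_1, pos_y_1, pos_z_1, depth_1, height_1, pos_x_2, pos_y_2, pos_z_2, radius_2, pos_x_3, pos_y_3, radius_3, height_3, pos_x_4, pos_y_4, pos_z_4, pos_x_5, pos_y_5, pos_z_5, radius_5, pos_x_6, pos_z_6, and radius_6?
pos_x_1 = 1, pos_y_1 = 2, pos_z_1 = 3, depth_1 = 2, height_1 = 1, pos_x_2 = 5.5, pos_y_2 = 2, pos_z_2 = 1.5, radius_2 = 1, pos_x_3 = 4.5, pos_y_3 = 1.5, radius_3 = 1.5, height_3 = 2, pos_x_4 = 3.5, pos_y_4 = 6.5, pos_z_4 = 4.5, pos_x_5 = 5, pos_y_5 = 6.5, pos_z_5 = 5, radius_5 = 0.5, pos_x_6 = 4.5, pos_z_6 = 5.5, radius_6 = 1.5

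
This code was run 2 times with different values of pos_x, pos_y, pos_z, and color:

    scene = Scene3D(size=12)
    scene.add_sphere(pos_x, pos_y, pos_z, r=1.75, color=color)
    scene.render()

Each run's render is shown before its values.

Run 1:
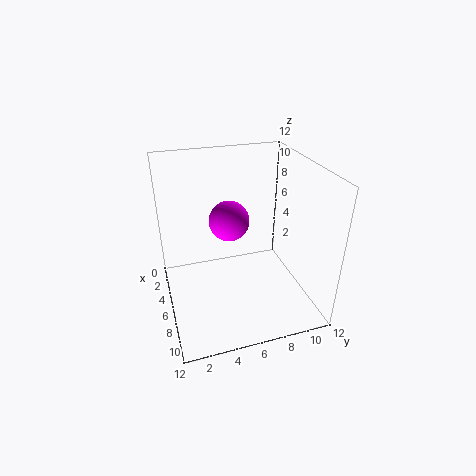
pos_x = 4.25; pos_y = 5.75; pos_z = 6.75; color = 'magenta'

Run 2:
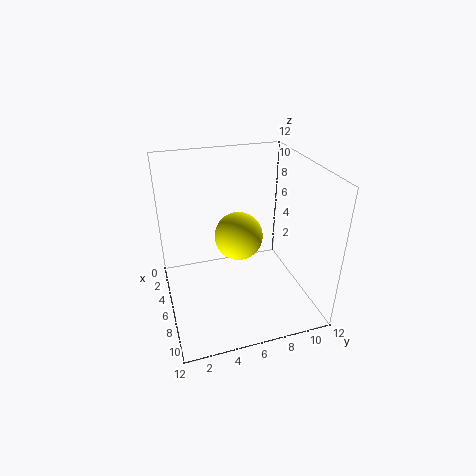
pos_x = 8.5; pos_y = 5.25; pos_z = 7.75; color = 'yellow'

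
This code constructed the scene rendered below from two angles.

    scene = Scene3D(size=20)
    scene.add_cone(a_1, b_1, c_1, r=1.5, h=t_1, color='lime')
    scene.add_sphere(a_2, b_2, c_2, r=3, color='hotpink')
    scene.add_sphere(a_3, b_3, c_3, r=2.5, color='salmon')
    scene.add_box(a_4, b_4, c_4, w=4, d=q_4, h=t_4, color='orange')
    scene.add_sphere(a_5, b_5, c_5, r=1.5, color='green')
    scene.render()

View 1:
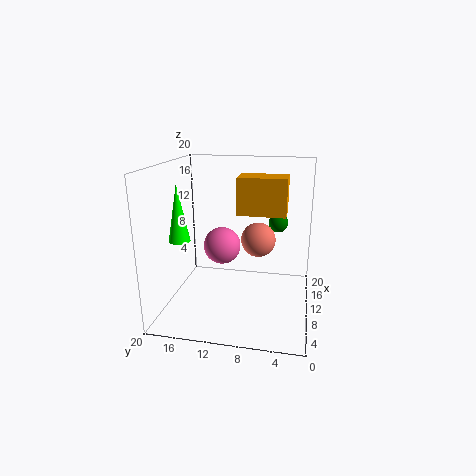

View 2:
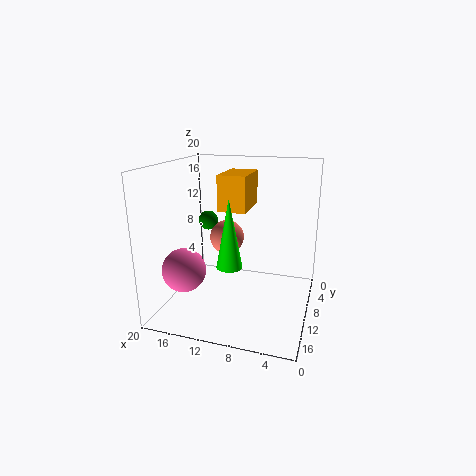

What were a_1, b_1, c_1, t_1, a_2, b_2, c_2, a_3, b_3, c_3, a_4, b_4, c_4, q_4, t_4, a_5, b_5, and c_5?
a_1 = 8.5
b_1 = 18
c_1 = 9.5
t_1 = 8
a_2 = 16.5
b_2 = 14
c_2 = 6
a_3 = 12.5
b_3 = 7.5
c_3 = 9
a_4 = 9
b_4 = 3.5
c_4 = 13.5
q_4 = 6.5
t_4 = 5
a_5 = 16.5
b_5 = 5
c_5 = 10.5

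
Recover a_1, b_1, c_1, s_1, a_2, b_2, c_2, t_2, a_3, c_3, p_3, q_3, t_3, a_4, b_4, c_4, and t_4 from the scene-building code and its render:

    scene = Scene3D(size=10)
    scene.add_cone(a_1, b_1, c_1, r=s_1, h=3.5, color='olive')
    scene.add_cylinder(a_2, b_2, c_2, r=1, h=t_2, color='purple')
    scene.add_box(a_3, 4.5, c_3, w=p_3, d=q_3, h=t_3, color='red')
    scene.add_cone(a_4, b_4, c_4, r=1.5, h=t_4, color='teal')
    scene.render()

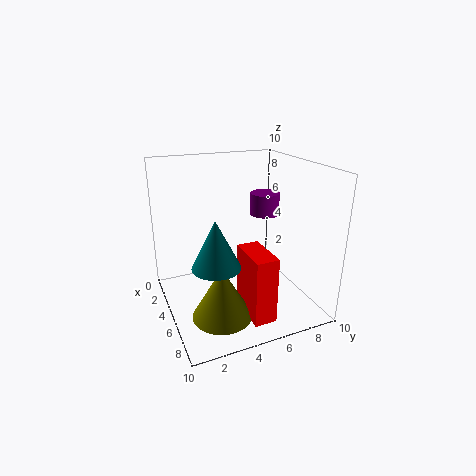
a_1 = 7
b_1 = 3
c_1 = 0.5
s_1 = 2
a_2 = 5
b_2 = 7
c_2 = 6.5
t_2 = 1.5
a_3 = 6
c_3 = 0.5
p_3 = 3
q_3 = 1.5
t_3 = 4.5
a_4 = 7.5
b_4 = 2.5
c_4 = 4.5
t_4 = 3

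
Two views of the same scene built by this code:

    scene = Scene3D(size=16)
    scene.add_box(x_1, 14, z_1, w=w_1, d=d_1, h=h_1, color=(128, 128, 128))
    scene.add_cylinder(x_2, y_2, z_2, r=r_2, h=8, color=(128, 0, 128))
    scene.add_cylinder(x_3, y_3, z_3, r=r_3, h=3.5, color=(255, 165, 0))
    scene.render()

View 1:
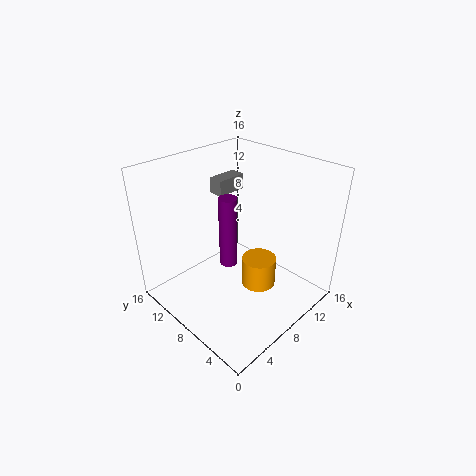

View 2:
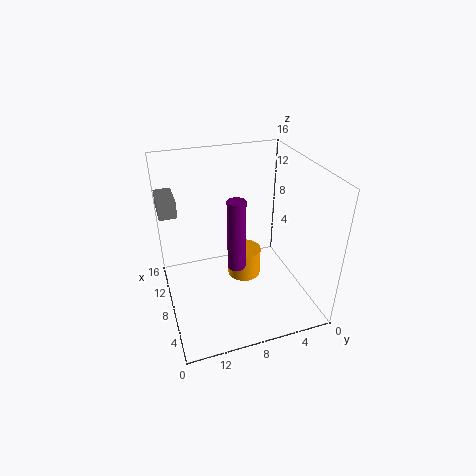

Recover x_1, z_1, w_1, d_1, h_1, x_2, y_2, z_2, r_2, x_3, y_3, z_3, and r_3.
x_1 = 11
z_1 = 10
w_1 = 4
d_1 = 2
h_1 = 2
x_2 = 7
y_2 = 8.5
z_2 = 5
r_2 = 1
x_3 = 10
y_3 = 6.5
z_3 = 1.5
r_3 = 2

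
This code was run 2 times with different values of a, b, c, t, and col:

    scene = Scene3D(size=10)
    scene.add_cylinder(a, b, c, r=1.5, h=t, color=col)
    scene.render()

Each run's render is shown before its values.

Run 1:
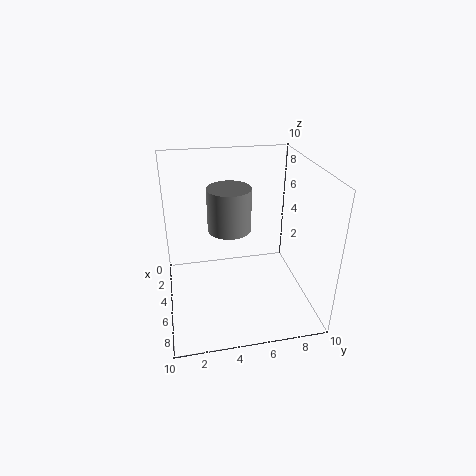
a = 4.5, b = 4.5, c = 5.5, t = 3, col = 'gray'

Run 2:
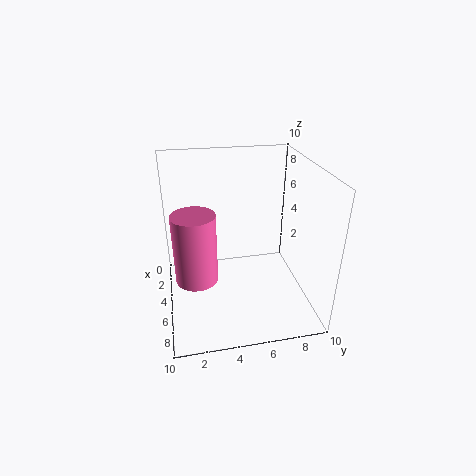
a = 5, b = 2, c = 2, t = 5, col = 'hotpink'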